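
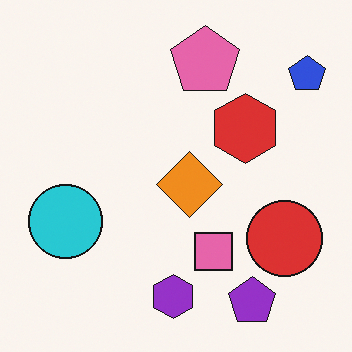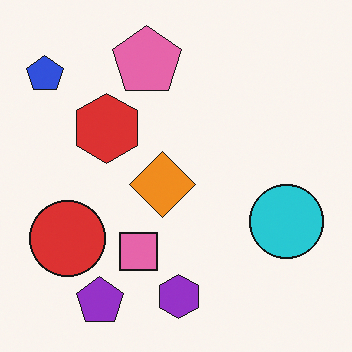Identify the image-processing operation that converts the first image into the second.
Flipped horizontally (left ↔ right).

The blue pentagon is in the top-right of the first image and the top-left of the second — shapes on opposite sides of the vertical midline have swapped in a mirror flip.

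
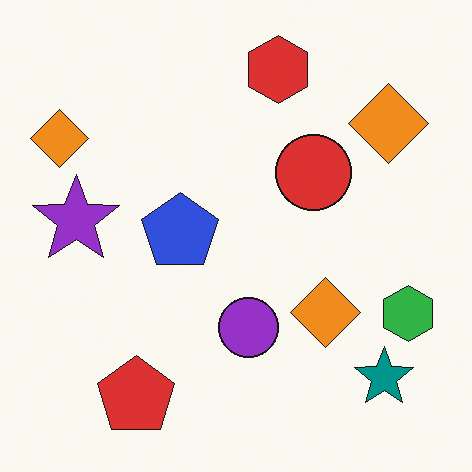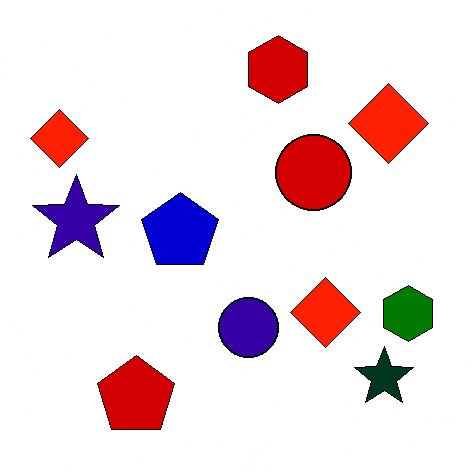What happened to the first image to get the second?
The image was given much higher contrast.

Tones are pushed away from mid-grey across the whole image — a global contrast change.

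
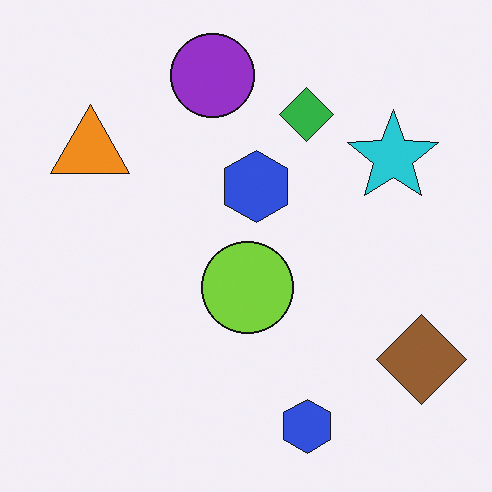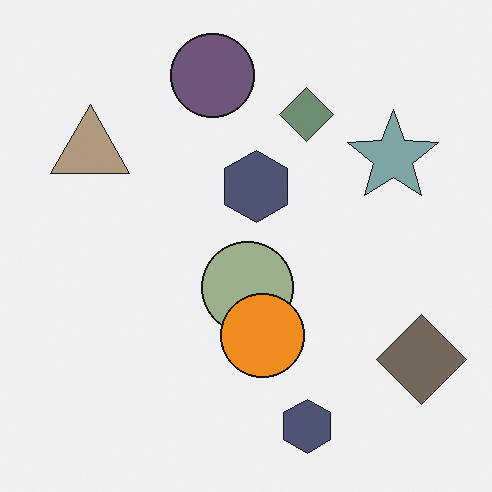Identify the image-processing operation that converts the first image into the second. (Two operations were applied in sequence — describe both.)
The transformation is: heavily desaturated, then overlaid with an additional orange circle.

All colors are more muted and greyish — a global saturation change. An orange circle appears in the second image that is absent from the first.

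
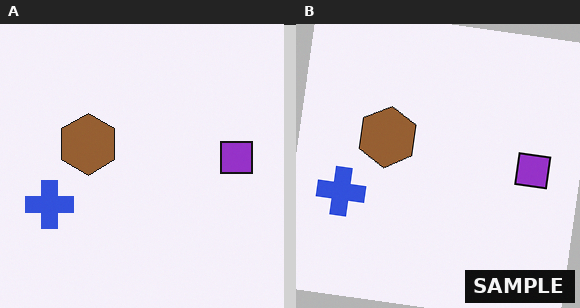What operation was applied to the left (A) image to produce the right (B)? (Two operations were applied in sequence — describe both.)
It was rotated clockwise by a slight angle, then watermarked with the text "SAMPLE" in the lower-right corner.

Every shape is tilted by the same angle and the image corners show triangular fill wedges — a whole-image rotation by a non-right angle. A dark label reading "SAMPLE" appears in the lower-right corner.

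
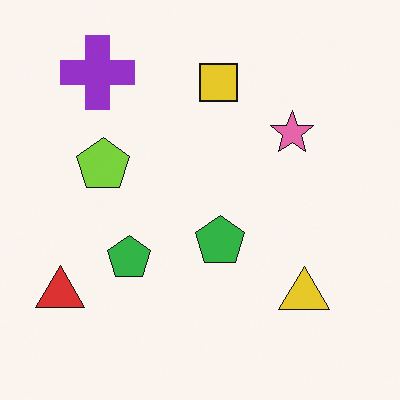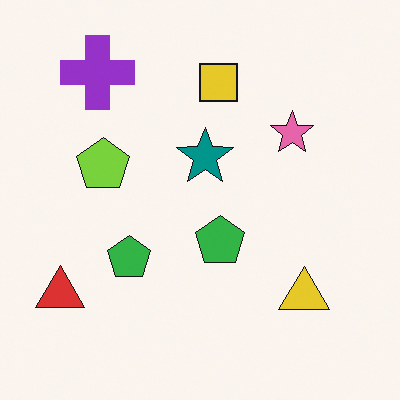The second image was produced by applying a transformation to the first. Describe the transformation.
This is the original image overlaid with an additional teal star.

A teal star appears in the second image that is absent from the first.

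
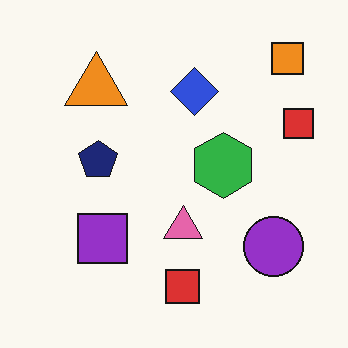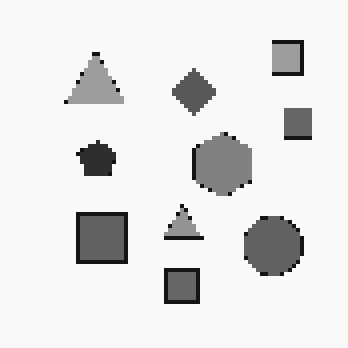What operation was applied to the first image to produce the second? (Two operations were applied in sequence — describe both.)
Converted to grayscale, then mildly pixelated.

All color is removed — every shape is now a shade of grey. Shapes are reduced to large square blocks; fine edges and outlines are lost — a downscale-then-upscale (mosaic) effect.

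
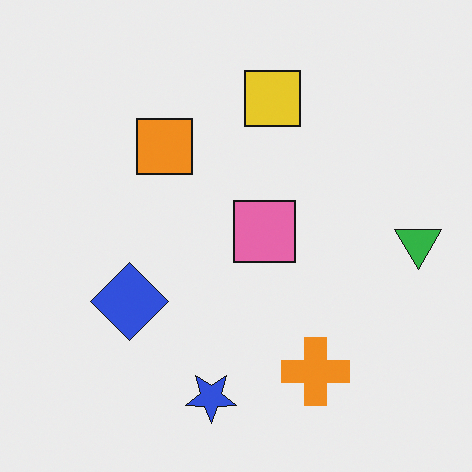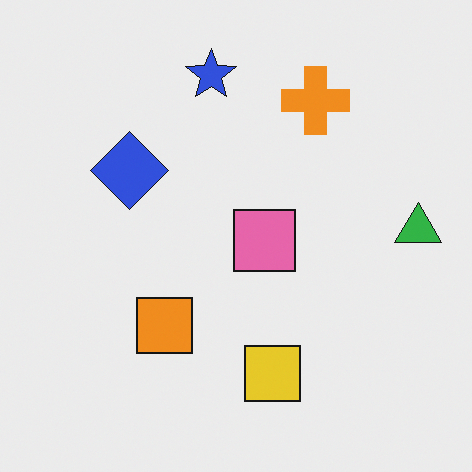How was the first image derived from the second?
The first image is the second flipped vertically (top ↔ bottom).

The blue star is in the top of the second image and the bottom of the first — shapes on opposite sides of the horizontal midline have swapped in a mirror flip.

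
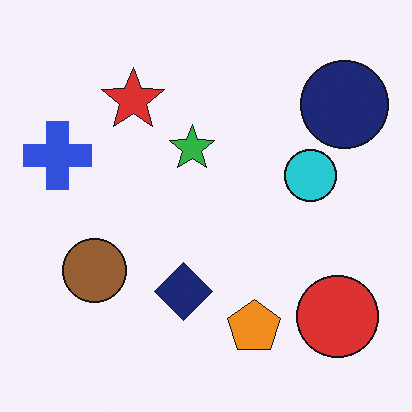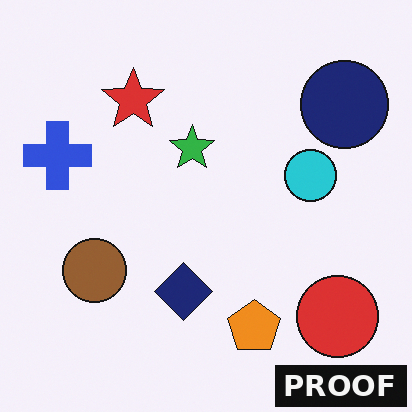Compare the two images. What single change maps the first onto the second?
This is the original image watermarked with the text "PROOF" in the lower-right corner.

A dark label reading "PROOF" appears in the lower-right corner.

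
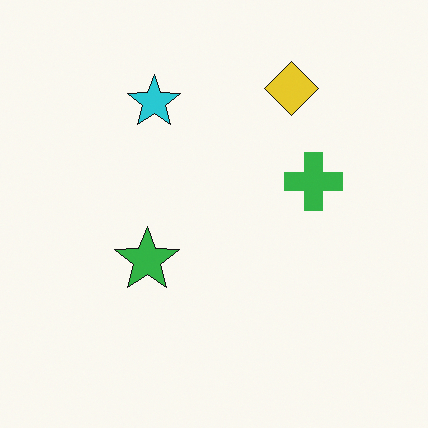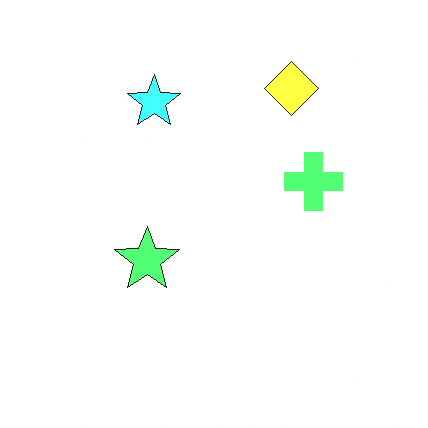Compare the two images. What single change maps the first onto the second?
The image was substantially brightened.

Every pixel — background and shapes alike — is uniformly brightened.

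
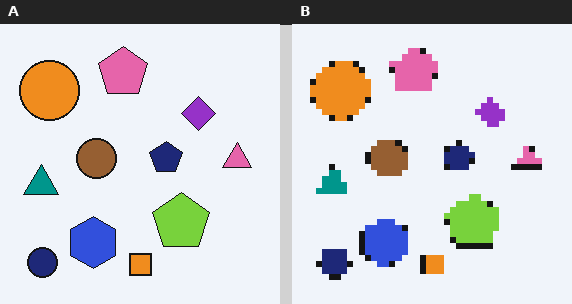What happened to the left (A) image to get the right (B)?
It was pixelated into visible square blocks.

Shapes are reduced to large square blocks; fine edges and outlines are lost — a downscale-then-upscale (mosaic) effect.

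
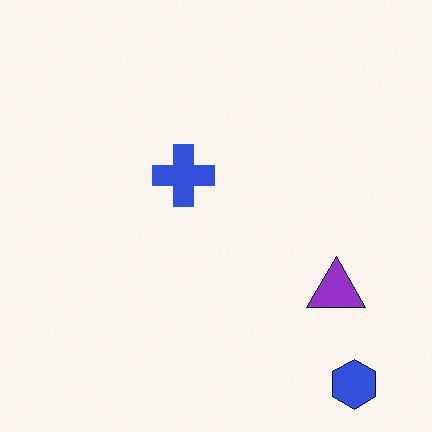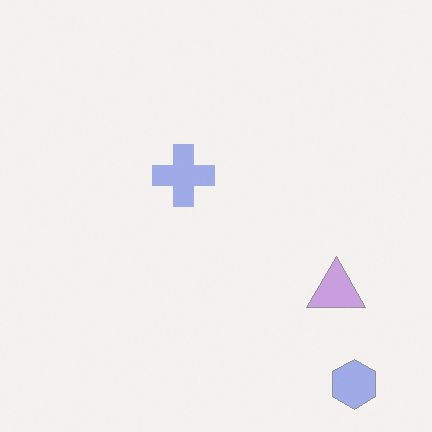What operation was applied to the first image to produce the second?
The transformation is: given much lower contrast.

Tones are pushed toward mid-grey across the whole image — a global contrast change.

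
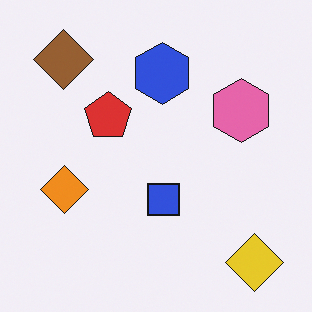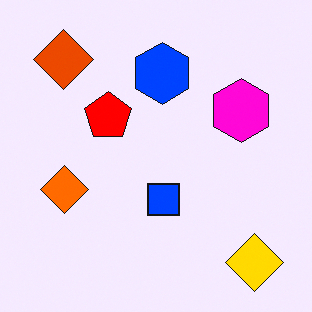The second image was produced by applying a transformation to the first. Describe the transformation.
This is the original image heavily oversaturated.

All colors are more vivid — a global saturation change.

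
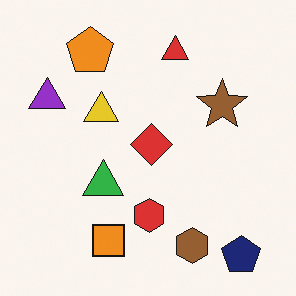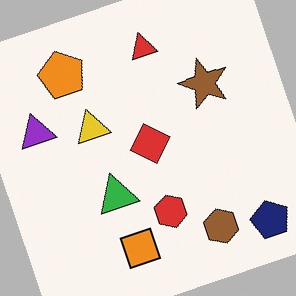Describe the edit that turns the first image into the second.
The transformation is: rotated counter-clockwise by a clearly visible amount.

Every shape is tilted by the same angle and the image corners show triangular fill wedges — a whole-image rotation by a non-right angle.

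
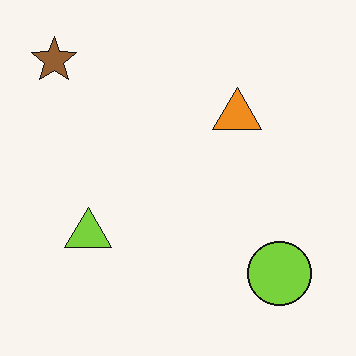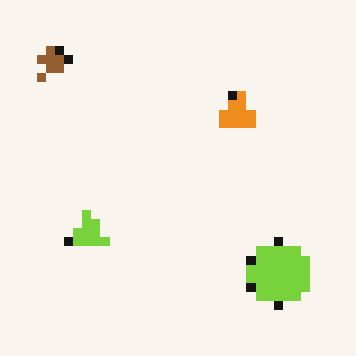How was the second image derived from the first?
The transformation is: heavily pixelated into large blocks.

Shapes are reduced to large square blocks; fine edges and outlines are lost — a downscale-then-upscale (mosaic) effect.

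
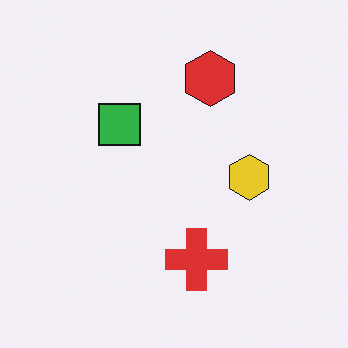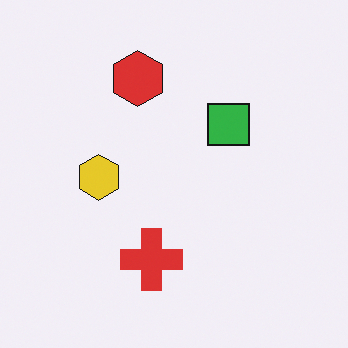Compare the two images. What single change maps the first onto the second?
It was flipped horizontally (left ↔ right).

The yellow hexagon is in the right of the first image and the left of the second — shapes on opposite sides of the vertical midline have swapped in a mirror flip.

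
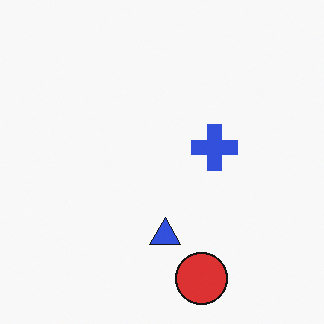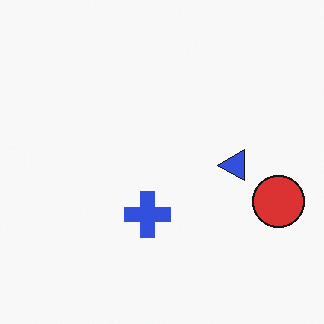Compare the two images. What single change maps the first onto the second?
This is the original image transposed (reflected across the top-left ↔ bottom-right diagonal).

Shapes have swapped their row and column positions — what was in the top-right is now in the bottom-left — a diagonal reflection.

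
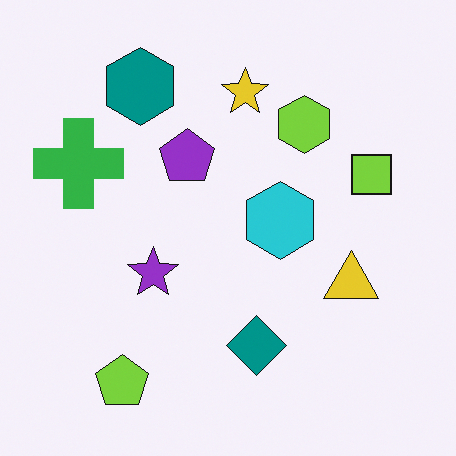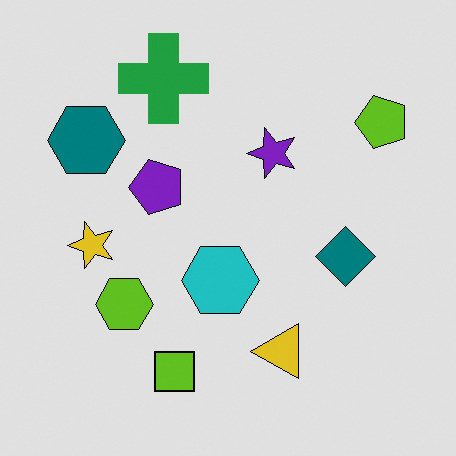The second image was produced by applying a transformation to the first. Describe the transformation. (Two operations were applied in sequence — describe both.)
It was moderately posterized, then transposed (reflected across the top-left ↔ bottom-right diagonal).

Each flat color has snapped to a coarser quantized level — most visibly, the near-white background has dropped to a flat grey. Shapes have swapped their row and column positions — what was in the top-right is now in the bottom-left — a diagonal reflection.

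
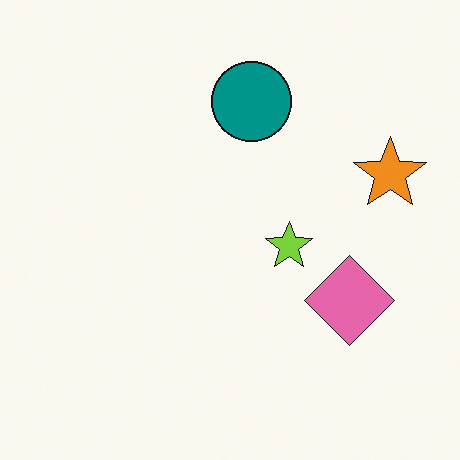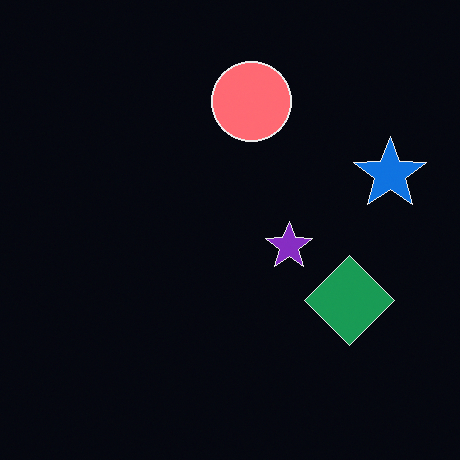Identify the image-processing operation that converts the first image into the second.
The second image is the first color-inverted (negative).

The light background has become dark and every shape's color is its complement — a photographic negative.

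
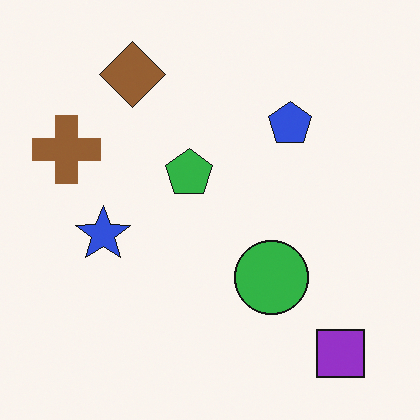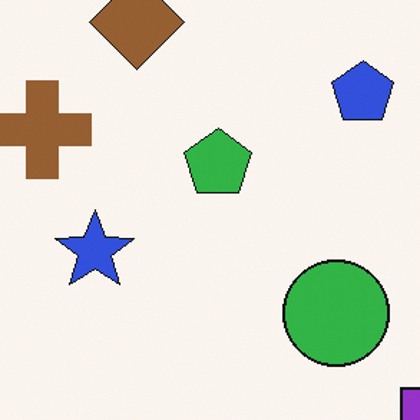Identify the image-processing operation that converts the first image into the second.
The image was cropped to a modestly smaller region and rescaled.

The visible shapes are larger and the field of view is narrower; shapes near the original edges may be partly or wholly outside the frame — a crop-and-rescale.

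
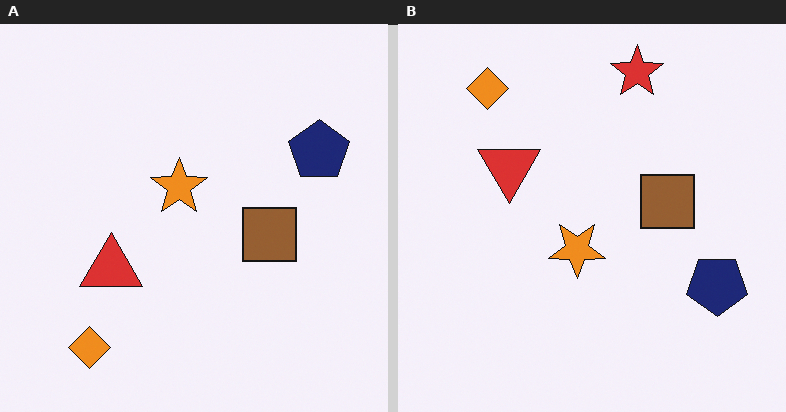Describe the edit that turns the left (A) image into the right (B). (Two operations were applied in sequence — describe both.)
The transformation is: flipped vertically (top ↔ bottom), then overlaid with an additional red star.

The orange diamond is in the bottom-left of the left (A) image and the top-left of the right (B) — shapes on opposite sides of the horizontal midline have swapped in a mirror flip. A red star appears in the right (B) image that is absent from the left (A).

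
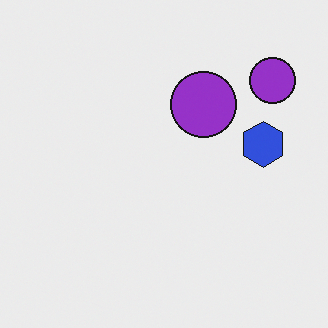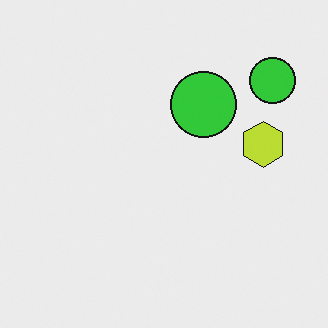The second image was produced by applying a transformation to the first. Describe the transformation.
The second image is the first hue-shifted by a large amount.

Every shape's color has rotated by the same amount around the hue wheel — a uniform hue shift.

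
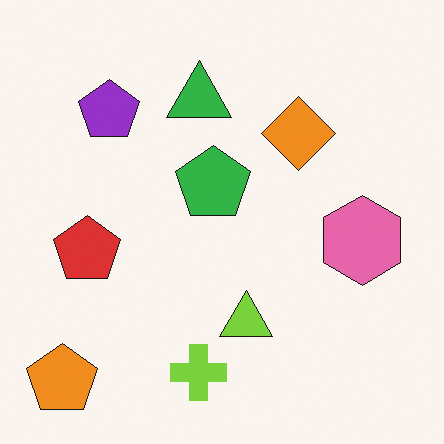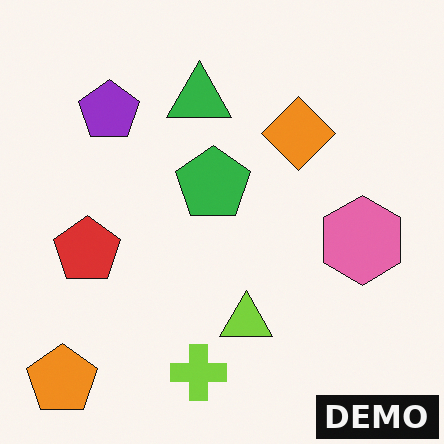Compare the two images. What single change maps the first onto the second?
This is the original image watermarked with the text "DEMO" in the lower-right corner.

A dark label reading "DEMO" appears in the lower-right corner.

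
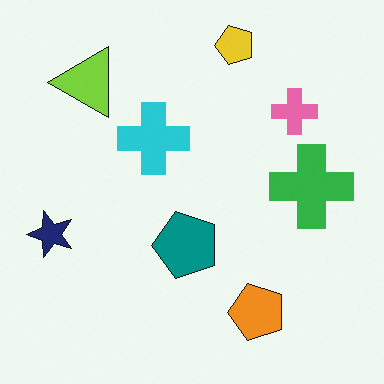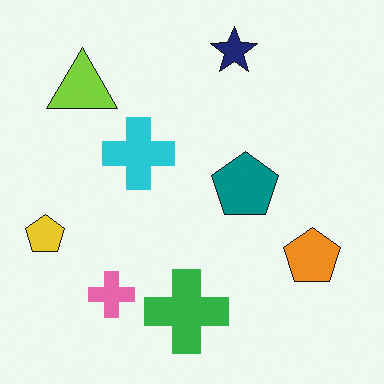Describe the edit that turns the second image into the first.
Transposed (reflected across the top-left ↔ bottom-right diagonal).

Shapes have swapped their row and column positions — what was in the top-right is now in the bottom-left — a diagonal reflection.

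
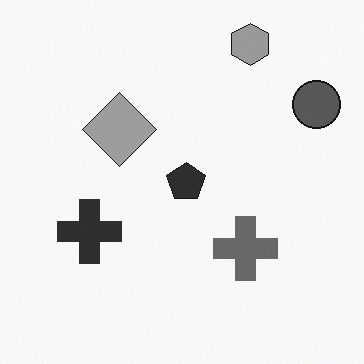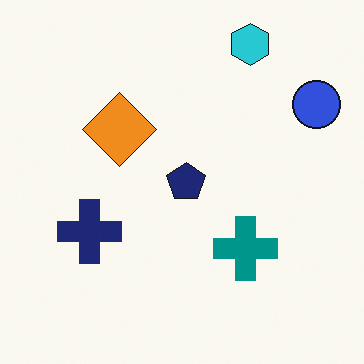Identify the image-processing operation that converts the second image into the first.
This is the original image converted to grayscale.

All color is removed — every shape is now a shade of grey.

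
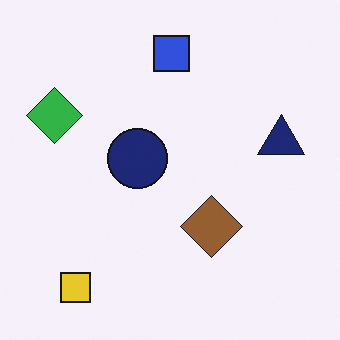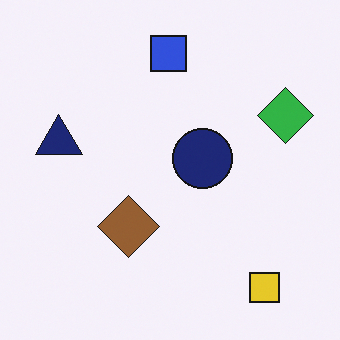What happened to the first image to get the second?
It was flipped horizontally (left ↔ right).

The green diamond is in the left of the first image and the right of the second — shapes on opposite sides of the vertical midline have swapped in a mirror flip.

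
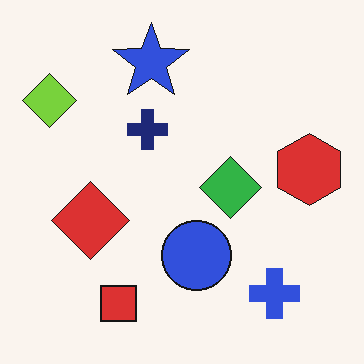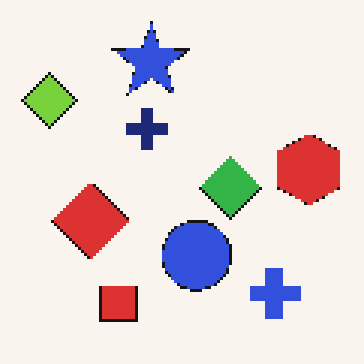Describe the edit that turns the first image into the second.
The transformation is: lightly pixelated (a mild mosaic effect).

Shapes are reduced to large square blocks; fine edges and outlines are lost — a downscale-then-upscale (mosaic) effect.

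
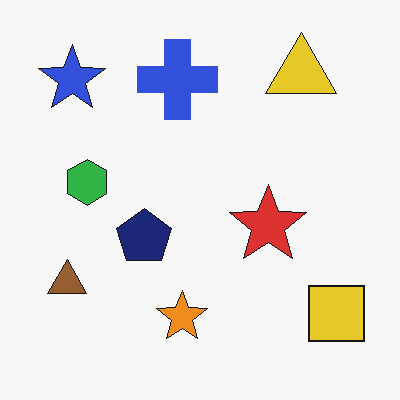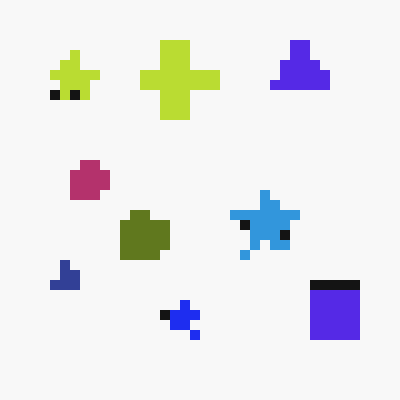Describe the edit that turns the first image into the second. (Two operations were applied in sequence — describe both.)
This is the original image hue-shifted by a large amount, then heavily pixelated into large blocks.

Every shape's color has rotated by the same amount around the hue wheel — a uniform hue shift. Shapes are reduced to large square blocks; fine edges and outlines are lost — a downscale-then-upscale (mosaic) effect.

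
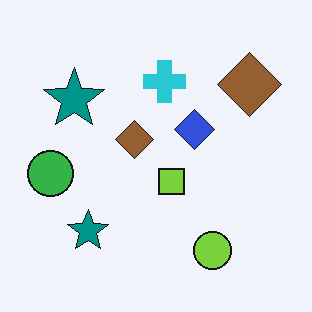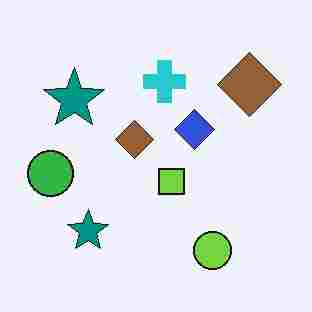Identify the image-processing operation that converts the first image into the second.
It was degraded with heavy JPEG compression.

Blocky 8×8 compression artifacts appear around shape edges and the flat background shows ringing — characteristic JPEG degradation.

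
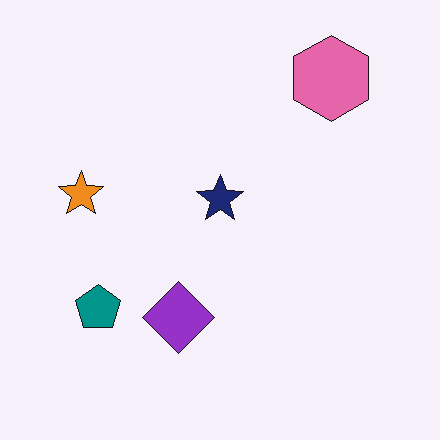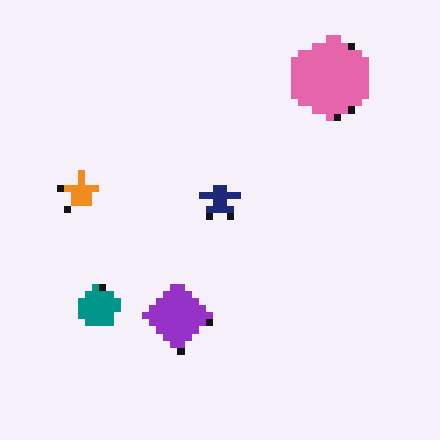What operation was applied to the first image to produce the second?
The image was pixelated into visible square blocks.

Shapes are reduced to large square blocks; fine edges and outlines are lost — a downscale-then-upscale (mosaic) effect.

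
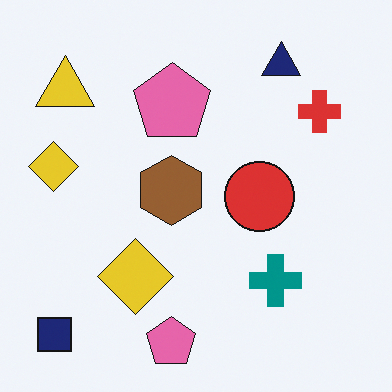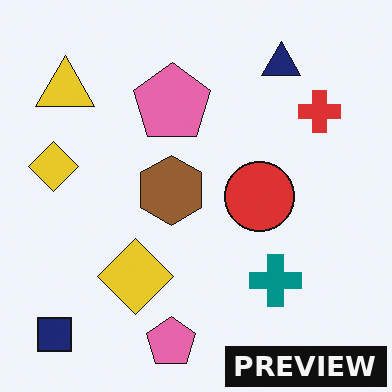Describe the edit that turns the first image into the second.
The image was watermarked with the text "PREVIEW" in the lower-right corner.

A dark label reading "PREVIEW" appears in the lower-right corner.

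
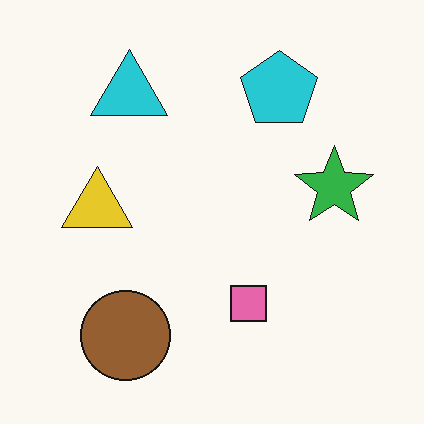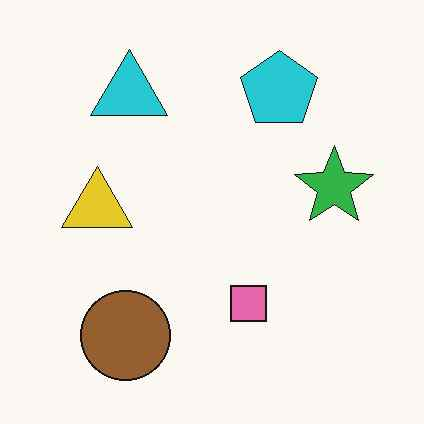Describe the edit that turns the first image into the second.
JPEG-compressed with visible artifacts.

Blocky 8×8 compression artifacts appear around shape edges and the flat background shows ringing — characteristic JPEG degradation.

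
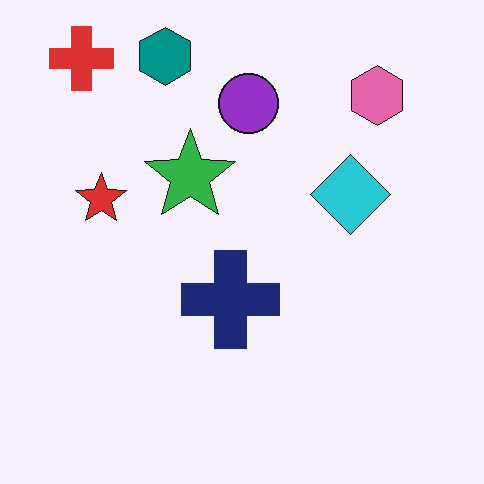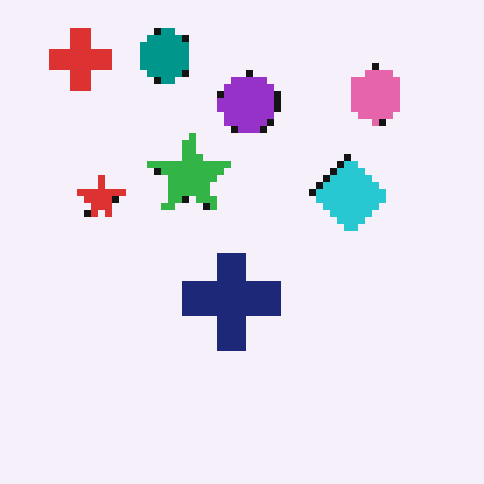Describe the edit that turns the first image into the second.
Moderately pixelated.

Shapes are reduced to large square blocks; fine edges and outlines are lost — a downscale-then-upscale (mosaic) effect.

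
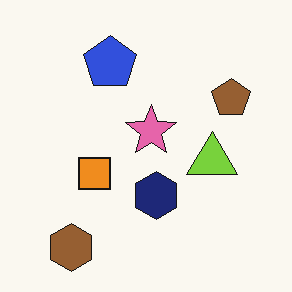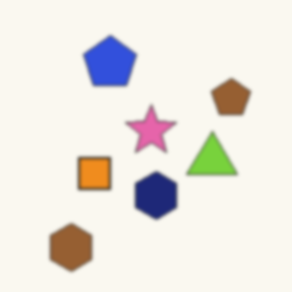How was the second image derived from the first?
The image was given a subtle gaussian blur.

Shape edges and outlines are uniformly softened across the whole image.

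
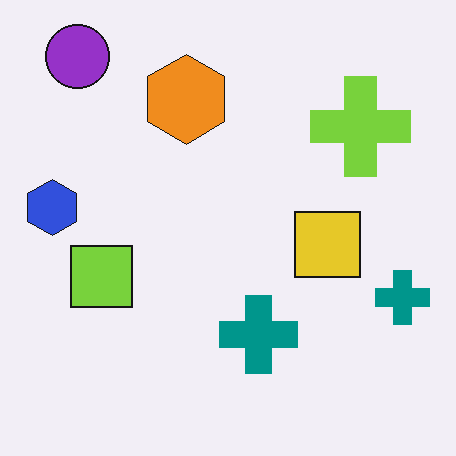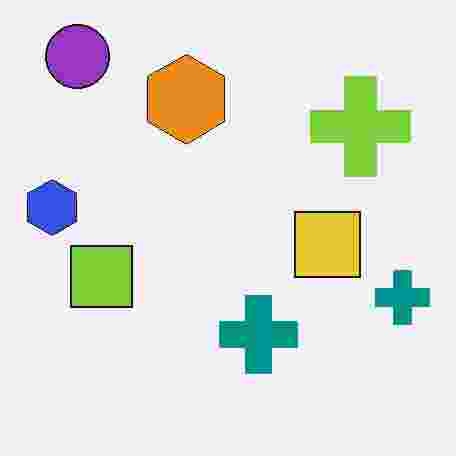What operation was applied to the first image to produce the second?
It was heavily JPEG-compressed with obvious blocking artifacts.

Blocky 8×8 compression artifacts appear around shape edges and the flat background shows ringing — characteristic JPEG degradation.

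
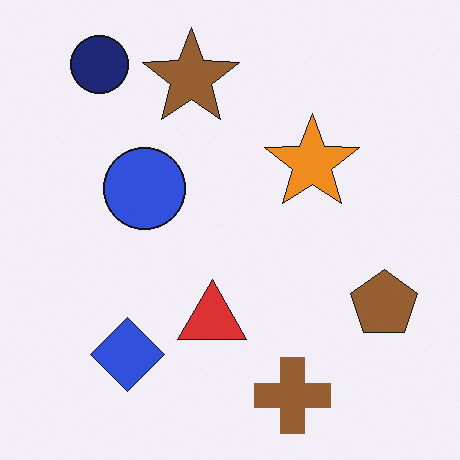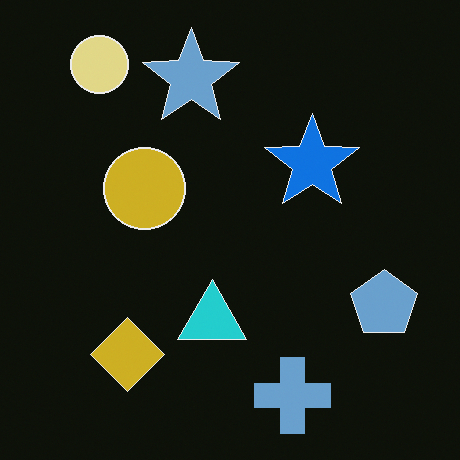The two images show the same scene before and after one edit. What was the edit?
The image was color-inverted (negative).

The light background has become dark and every shape's color is its complement — a photographic negative.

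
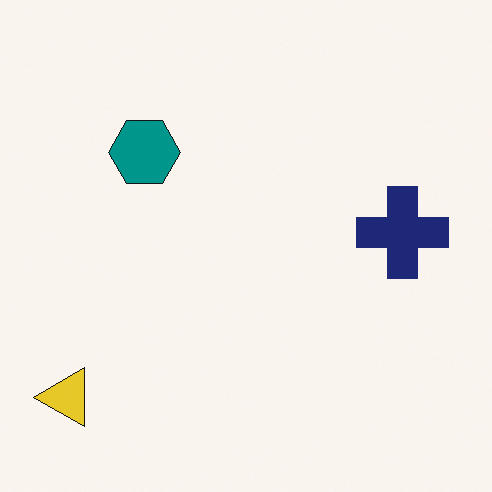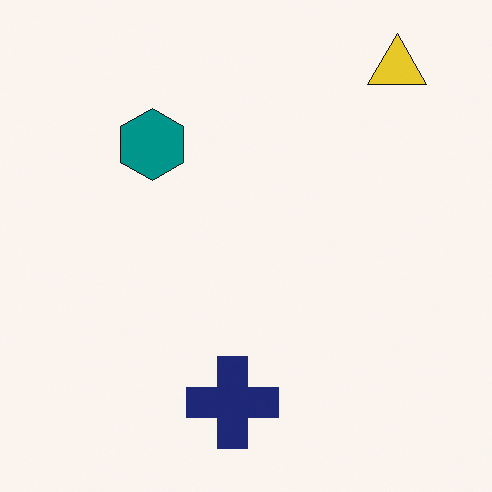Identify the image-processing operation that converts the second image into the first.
The image was transposed (reflected across the top-left ↔ bottom-right diagonal).

Shapes have swapped their row and column positions — what was in the top-right is now in the bottom-left — a diagonal reflection.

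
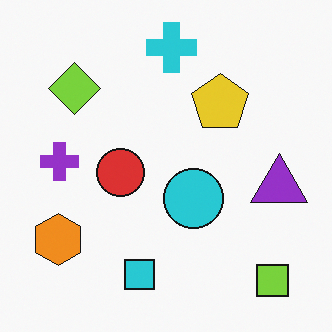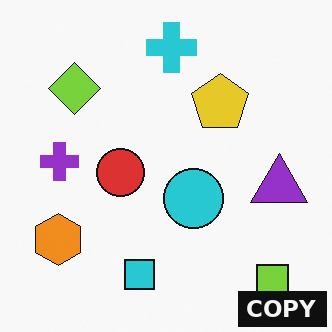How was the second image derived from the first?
Watermarked with the text "COPY" in the lower-right corner.

A dark label reading "COPY" appears in the lower-right corner.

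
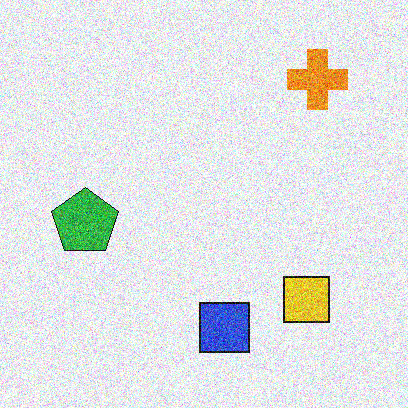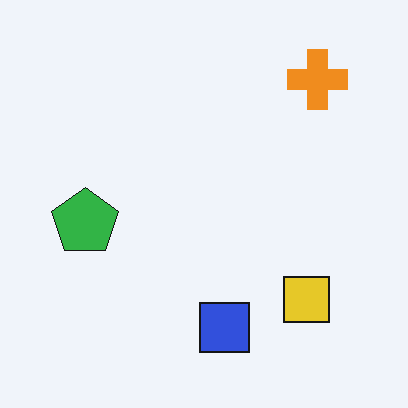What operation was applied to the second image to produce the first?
Degraded with strong gaussian noise.

Random speckle covers the whole image, including the flat background.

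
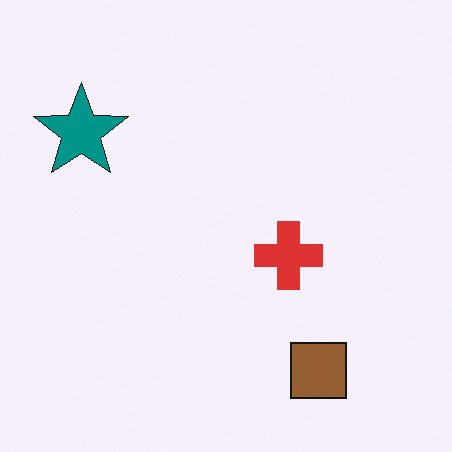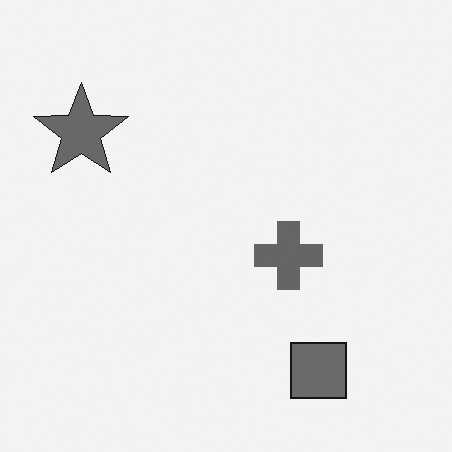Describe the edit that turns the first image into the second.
The image was converted to grayscale.

All color is removed — every shape is now a shade of grey.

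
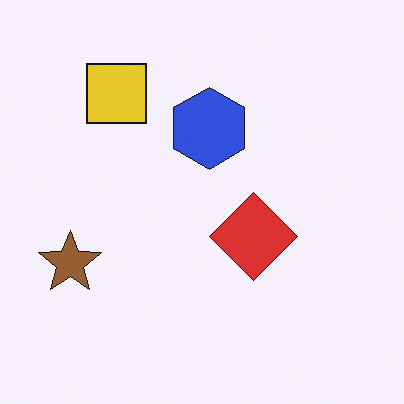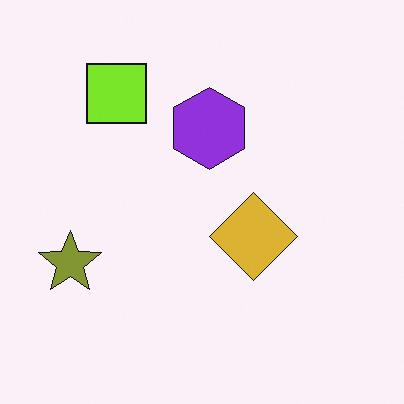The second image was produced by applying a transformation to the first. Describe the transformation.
The second image is the first hue-shifted slightly.

Every shape's color has rotated by the same amount around the hue wheel — a uniform hue shift.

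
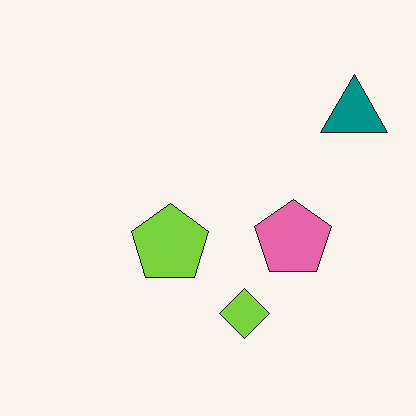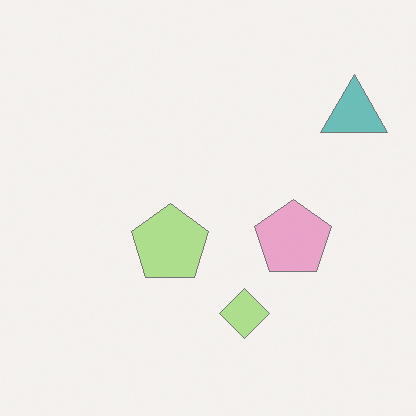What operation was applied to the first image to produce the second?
It was given much lower contrast.

Tones are pushed toward mid-grey across the whole image — a global contrast change.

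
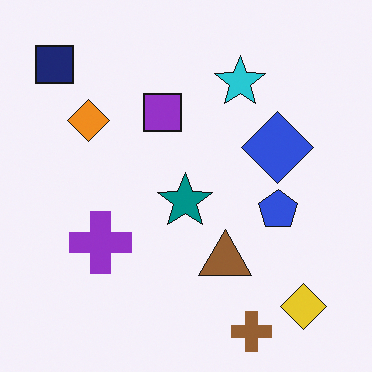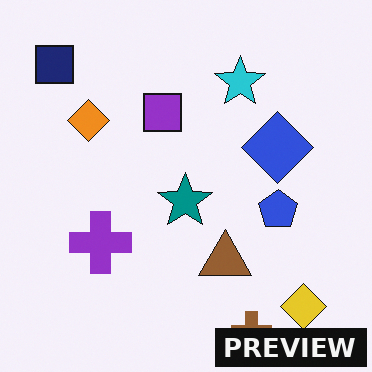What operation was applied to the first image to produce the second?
The image was watermarked with the text "PREVIEW" in the lower-right corner.

A dark label reading "PREVIEW" appears in the lower-right corner.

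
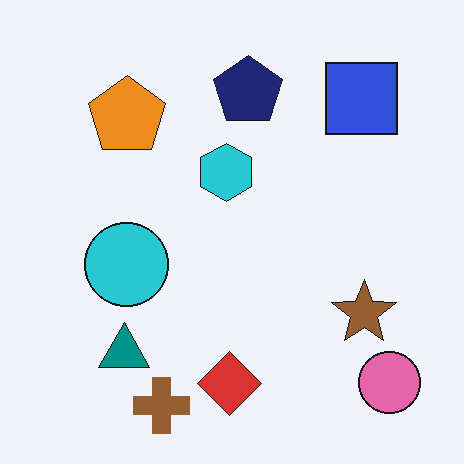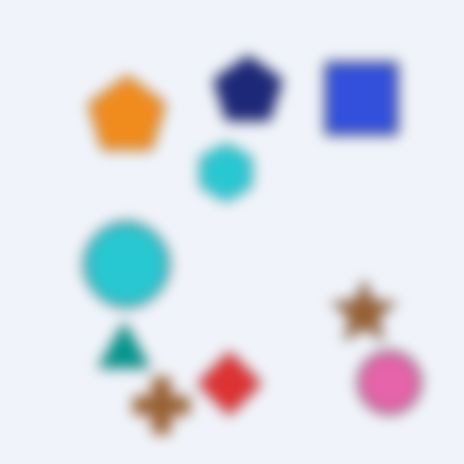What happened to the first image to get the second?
The transformation is: strongly gaussian-blurred.

Shape edges and outlines are uniformly softened across the whole image.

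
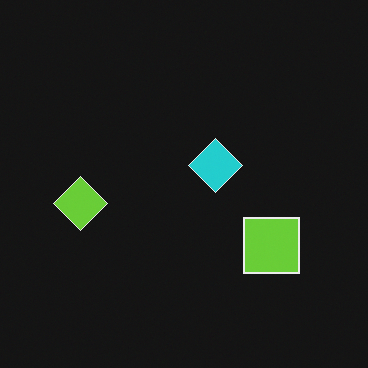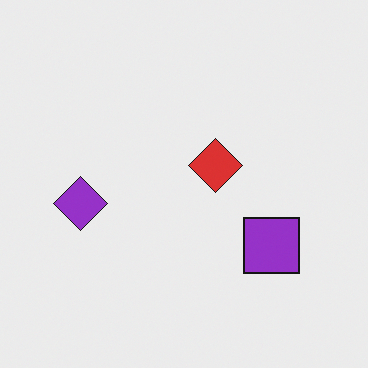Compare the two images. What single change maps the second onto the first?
The first image is the second color-inverted (negative).

The light background has become dark and every shape's color is its complement — a photographic negative.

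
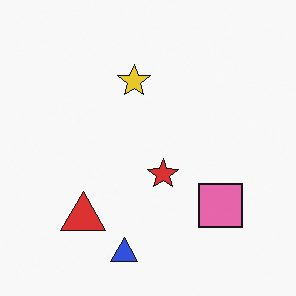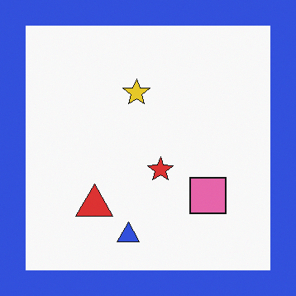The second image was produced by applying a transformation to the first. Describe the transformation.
The image was framed with a blue border.

A solid blue frame runs around the edge of the second image, with the content slightly shrunk inside it.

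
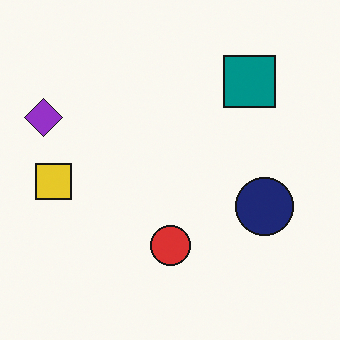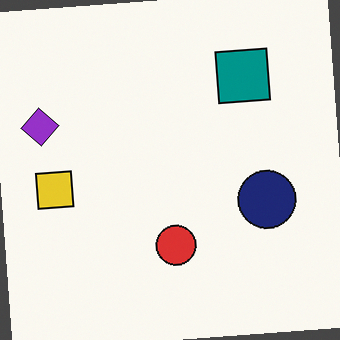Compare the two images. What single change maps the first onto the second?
The second image is the first rotated counter-clockwise by a few degrees.

Every shape is tilted by the same angle and the image corners show triangular fill wedges — a whole-image rotation by a non-right angle.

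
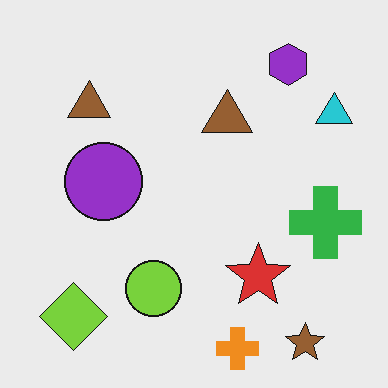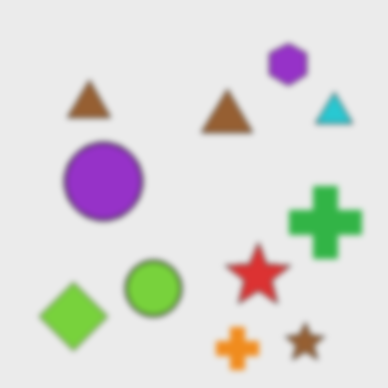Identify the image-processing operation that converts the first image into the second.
The transformation is: moderately blurred.

Shape edges and outlines are uniformly softened across the whole image.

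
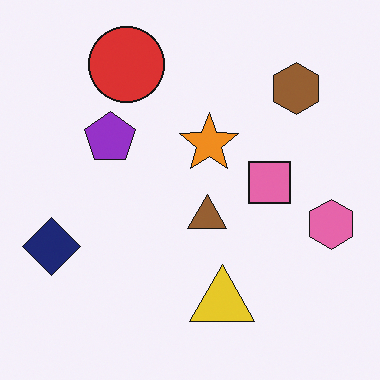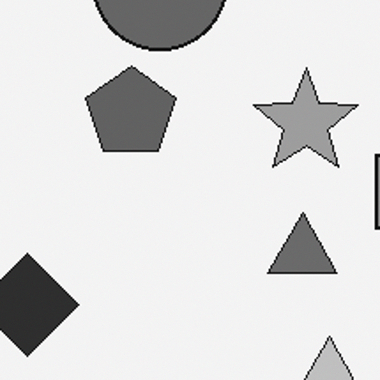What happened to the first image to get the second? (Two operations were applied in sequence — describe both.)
The second image is the first converted to grayscale, then cropped tightly and scaled back up.

All color is removed — every shape is now a shade of grey. The visible shapes are larger and the field of view is narrower; shapes near the original edges may be partly or wholly outside the frame — a crop-and-rescale.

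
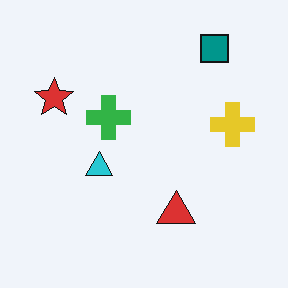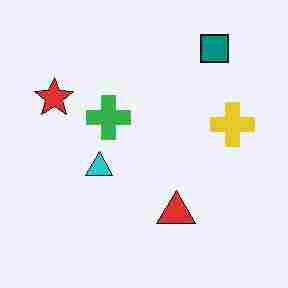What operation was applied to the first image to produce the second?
The image was degraded with heavy JPEG compression.

Blocky 8×8 compression artifacts appear around shape edges and the flat background shows ringing — characteristic JPEG degradation.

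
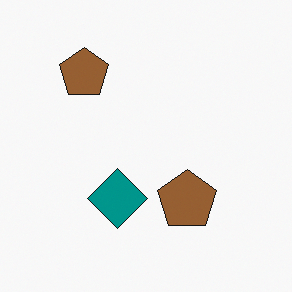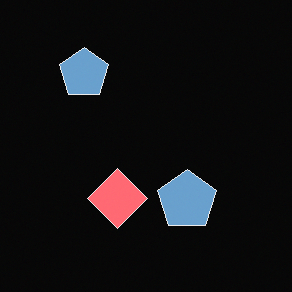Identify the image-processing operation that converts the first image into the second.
The second image is the first color-inverted (negative).

The light background has become dark and every shape's color is its complement — a photographic negative.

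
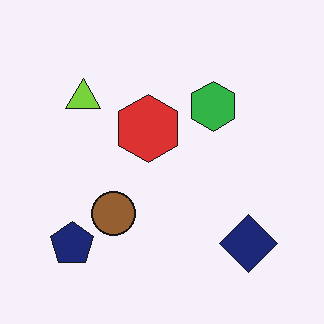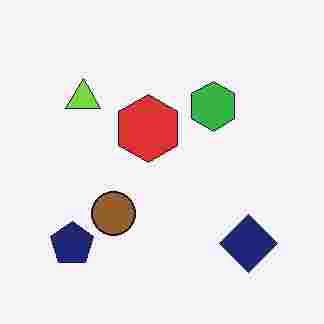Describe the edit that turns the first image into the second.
The second image is the first heavily JPEG-compressed with obvious blocking artifacts.

Blocky 8×8 compression artifacts appear around shape edges and the flat background shows ringing — characteristic JPEG degradation.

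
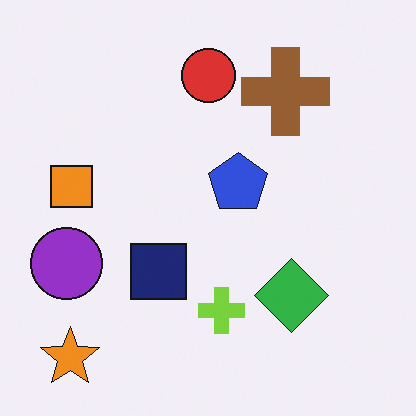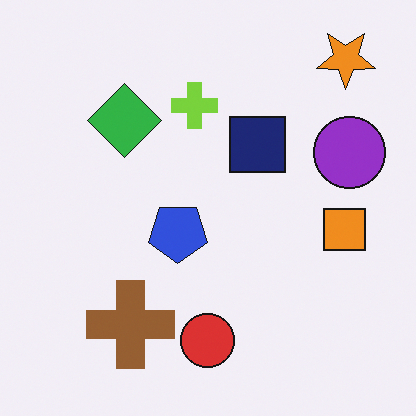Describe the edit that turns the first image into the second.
Rotated 180°.

The orange star sits in the bottom-left of the first image and the top-right of the second — consistent with a whole-image 180° rotation.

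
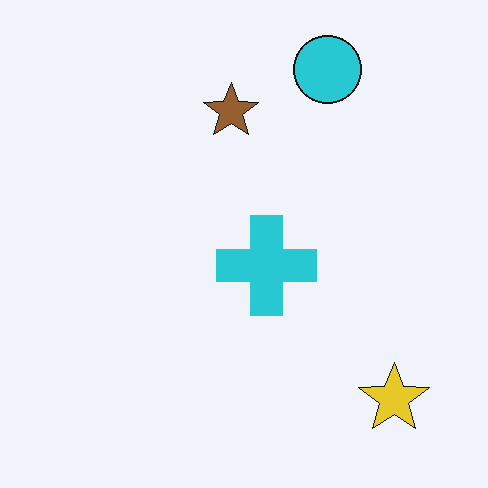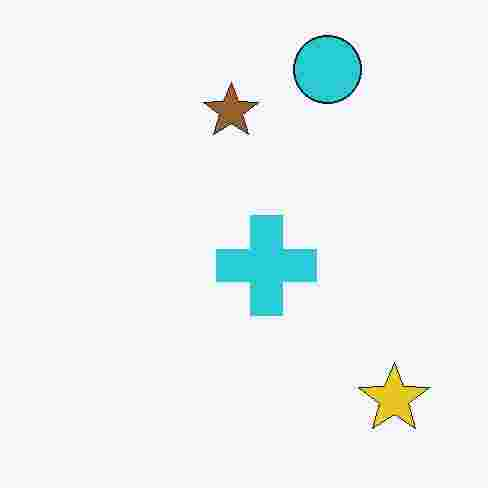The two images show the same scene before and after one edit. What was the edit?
The transformation is: degraded with heavy JPEG compression.

Blocky 8×8 compression artifacts appear around shape edges and the flat background shows ringing — characteristic JPEG degradation.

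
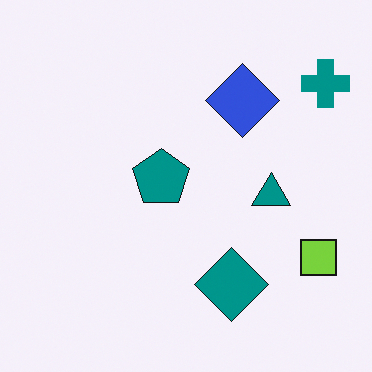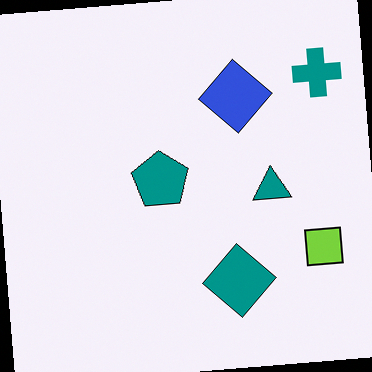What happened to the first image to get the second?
The image was rotated counter-clockwise by a small amount.

Every shape is tilted by the same angle and the image corners show triangular fill wedges — a whole-image rotation by a non-right angle.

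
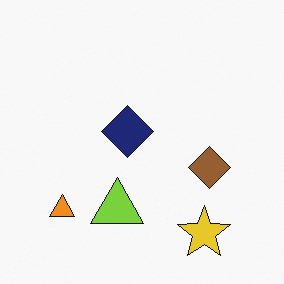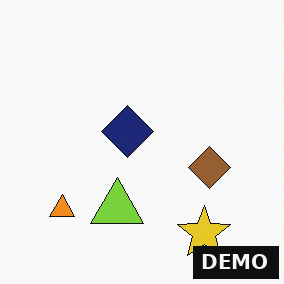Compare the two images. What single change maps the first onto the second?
Watermarked with the text "DEMO" in the lower-right corner.

A dark label reading "DEMO" appears in the lower-right corner.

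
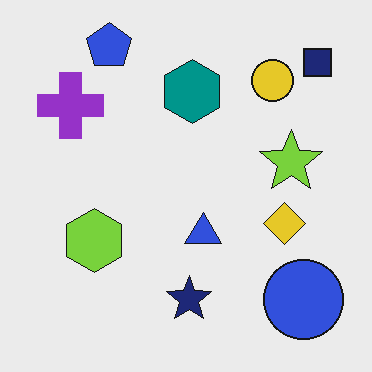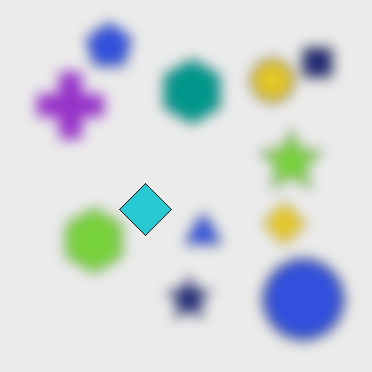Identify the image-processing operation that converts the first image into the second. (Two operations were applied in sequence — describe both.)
The image was heavily blurred, then overlaid with an additional cyan diamond.

Shape edges and outlines are uniformly softened across the whole image. A cyan diamond appears in the second image that is absent from the first.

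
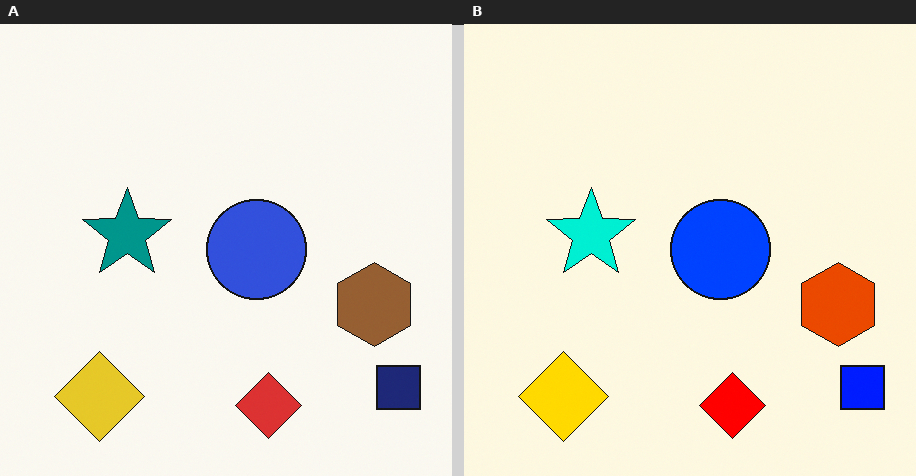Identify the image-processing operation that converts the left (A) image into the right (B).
It was heavily oversaturated.

All colors are more vivid — a global saturation change.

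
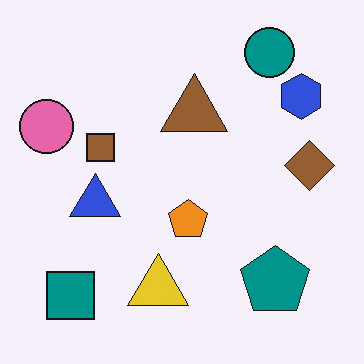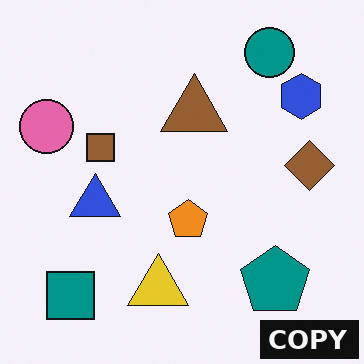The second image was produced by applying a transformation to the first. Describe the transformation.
Watermarked with the text "COPY" in the lower-right corner.

A dark label reading "COPY" appears in the lower-right corner.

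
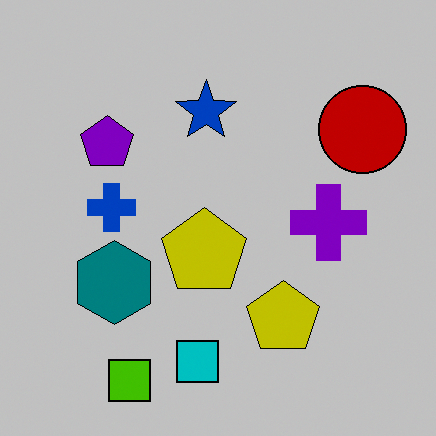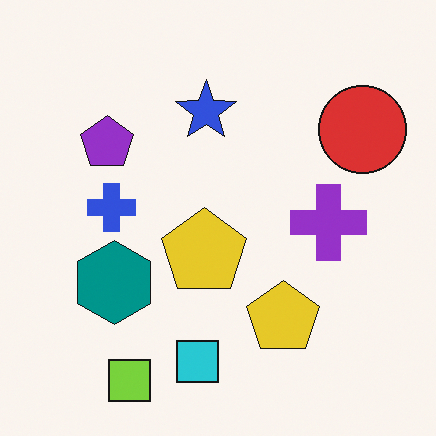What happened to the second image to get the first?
The first image is the second aggressively posterized.

Each flat color has snapped to a coarser quantized level — most visibly, the near-white background has dropped to a flat grey.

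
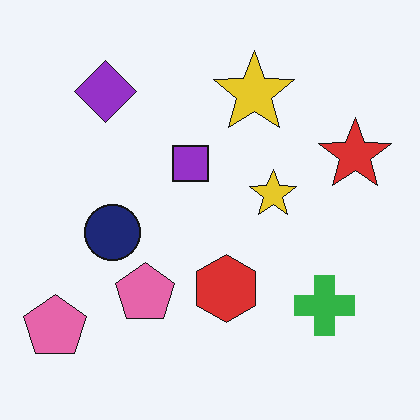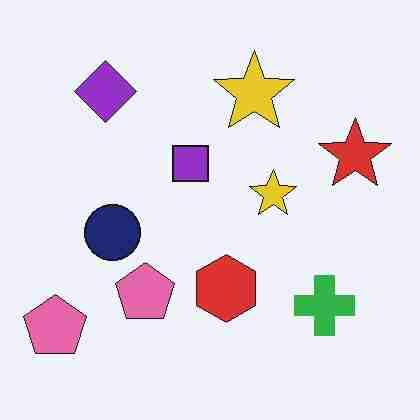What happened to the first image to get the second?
It was degraded with heavy JPEG compression.

Blocky 8×8 compression artifacts appear around shape edges and the flat background shows ringing — characteristic JPEG degradation.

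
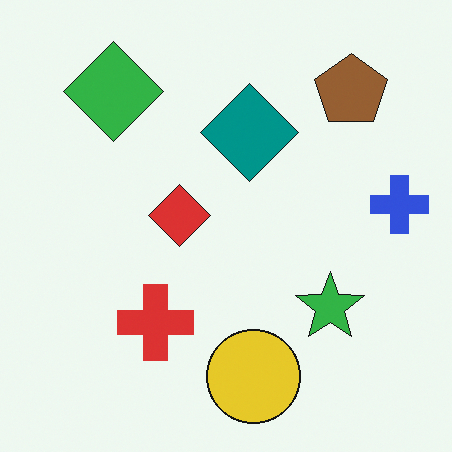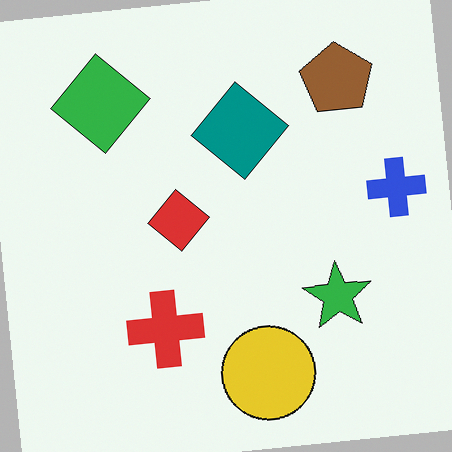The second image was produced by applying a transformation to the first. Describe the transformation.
This is the original image rotated counter-clockwise by a slight angle.

Every shape is tilted by the same angle and the image corners show triangular fill wedges — a whole-image rotation by a non-right angle.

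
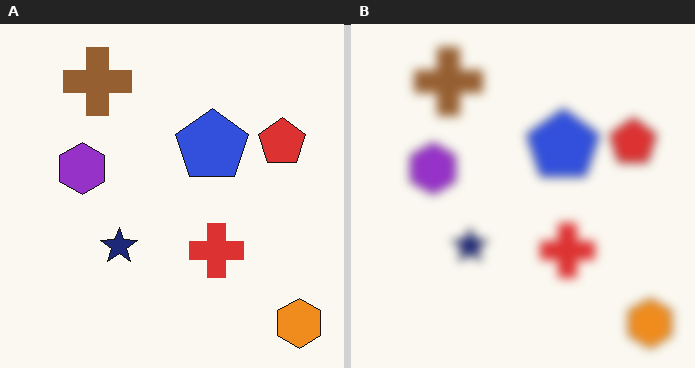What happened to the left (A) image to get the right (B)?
Heavily blurred.

Shape edges and outlines are uniformly softened across the whole image.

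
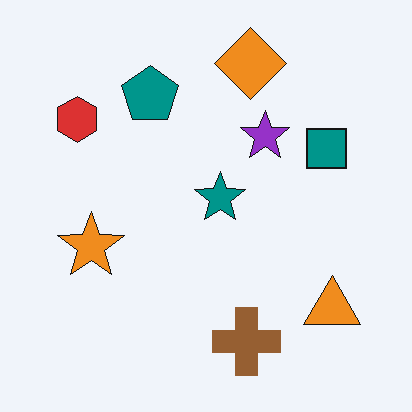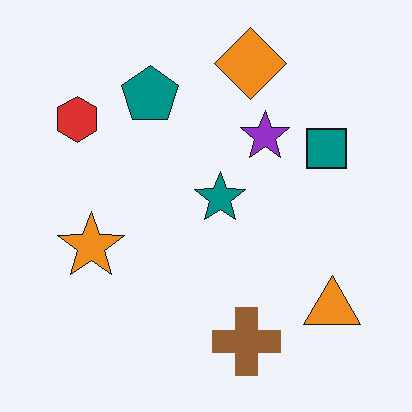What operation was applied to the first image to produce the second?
This is the original image JPEG-compressed with visible artifacts.

Blocky 8×8 compression artifacts appear around shape edges and the flat background shows ringing — characteristic JPEG degradation.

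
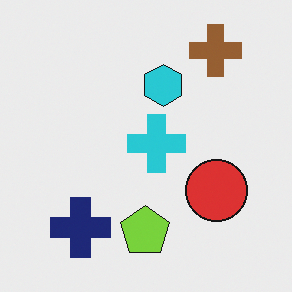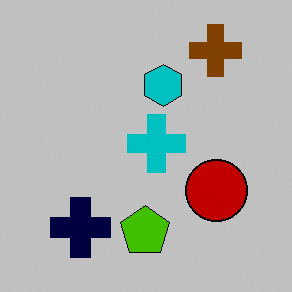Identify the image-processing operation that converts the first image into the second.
This is the original image heavily posterized to just a handful of flat colors.

Each flat color has snapped to a coarser quantized level — most visibly, the near-white background has dropped to a flat grey.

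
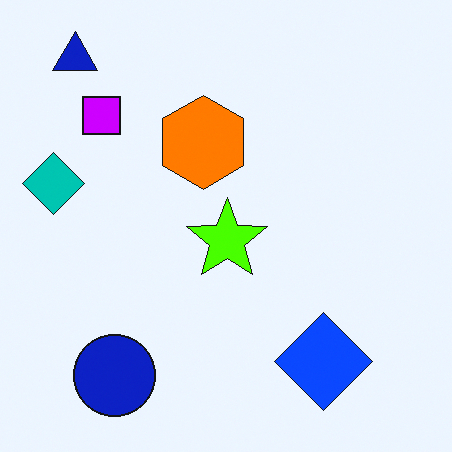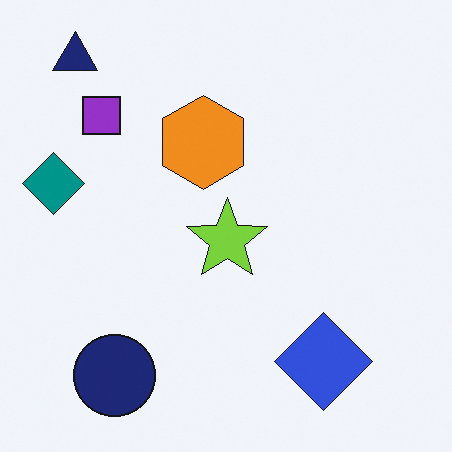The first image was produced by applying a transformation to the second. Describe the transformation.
It was heavily oversaturated.

All colors are more vivid — a global saturation change.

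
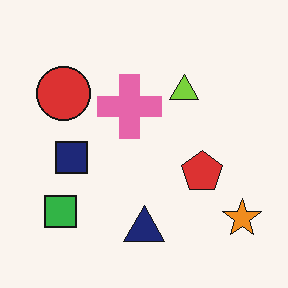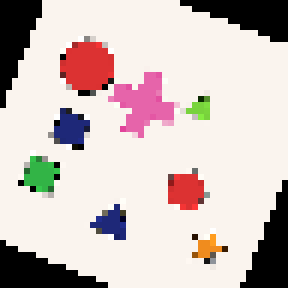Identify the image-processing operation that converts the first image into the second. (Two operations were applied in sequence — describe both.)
The second image is the first rotated clockwise by a moderate amount, then pixelated into visible square blocks.

Every shape is tilted by the same angle and the image corners show triangular fill wedges — a whole-image rotation by a non-right angle. Shapes are reduced to large square blocks; fine edges and outlines are lost — a downscale-then-upscale (mosaic) effect.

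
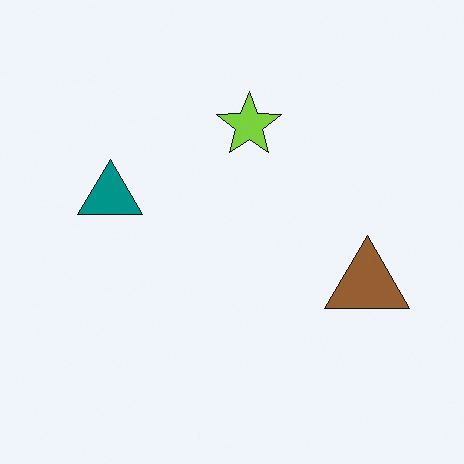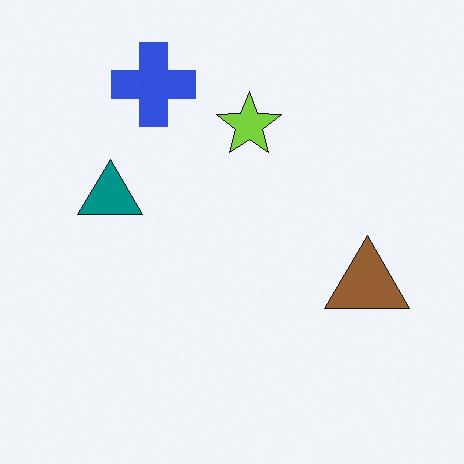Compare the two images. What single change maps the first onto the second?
The image was overlaid with an additional blue cross.

A blue cross appears in the second image that is absent from the first.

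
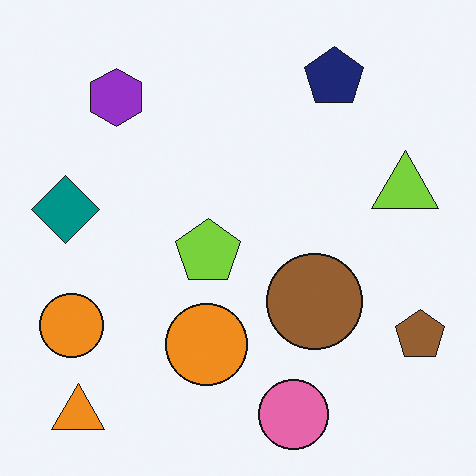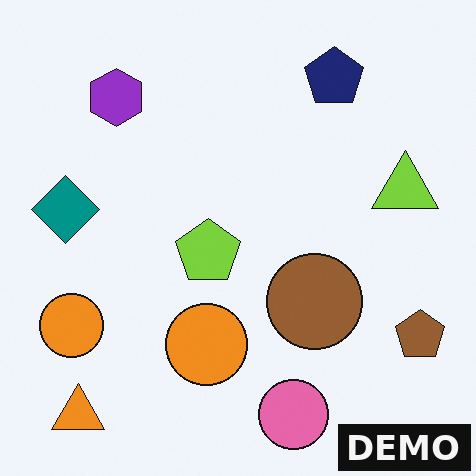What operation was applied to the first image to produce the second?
Watermarked with the text "DEMO" in the lower-right corner.

A dark label reading "DEMO" appears in the lower-right corner.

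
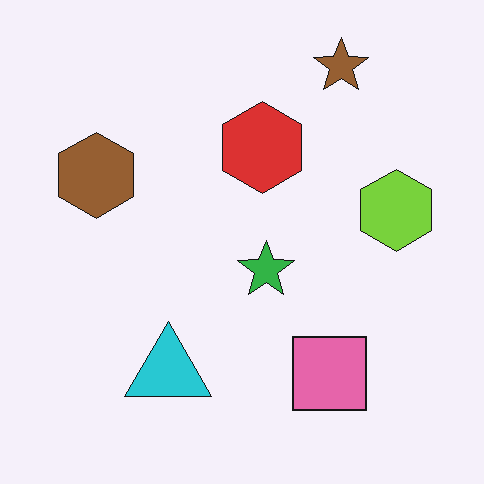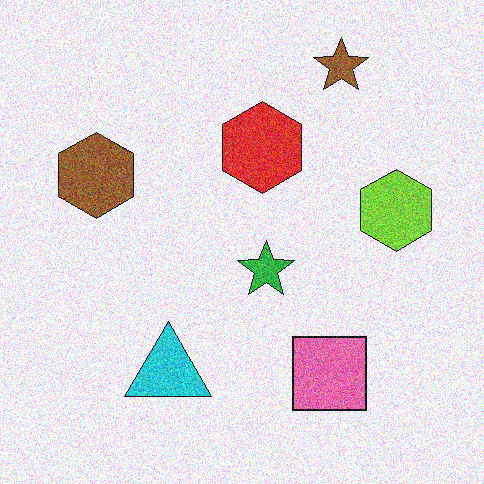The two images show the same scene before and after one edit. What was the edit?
Degraded with heavy additive noise.

Random speckle covers the whole image, including the flat background.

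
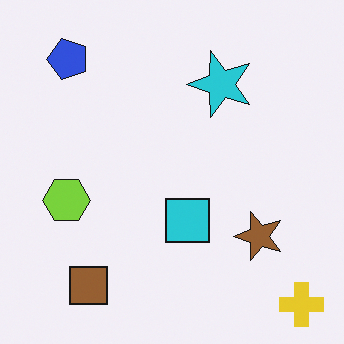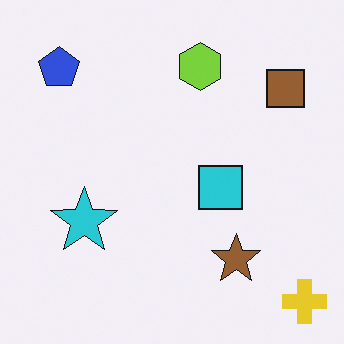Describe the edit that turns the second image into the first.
The first image is the second transposed (reflected across the top-left ↔ bottom-right diagonal).

Shapes have swapped their row and column positions — what was in the top-right is now in the bottom-left — a diagonal reflection.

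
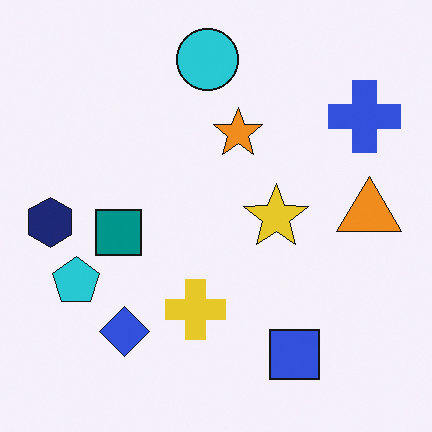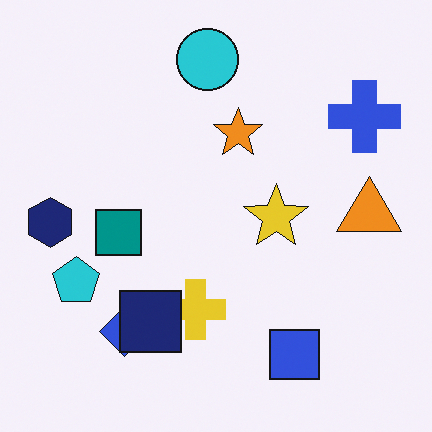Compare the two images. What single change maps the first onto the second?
The transformation is: overlaid with an additional navy square.

A navy square appears in the second image that is absent from the first.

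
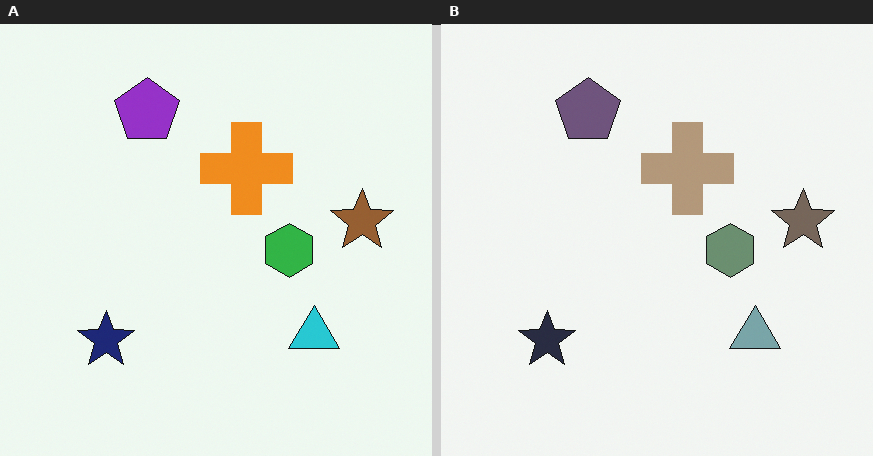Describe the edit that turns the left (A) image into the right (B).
Made much more muted (saturation change).

All colors are more muted and greyish — a global saturation change.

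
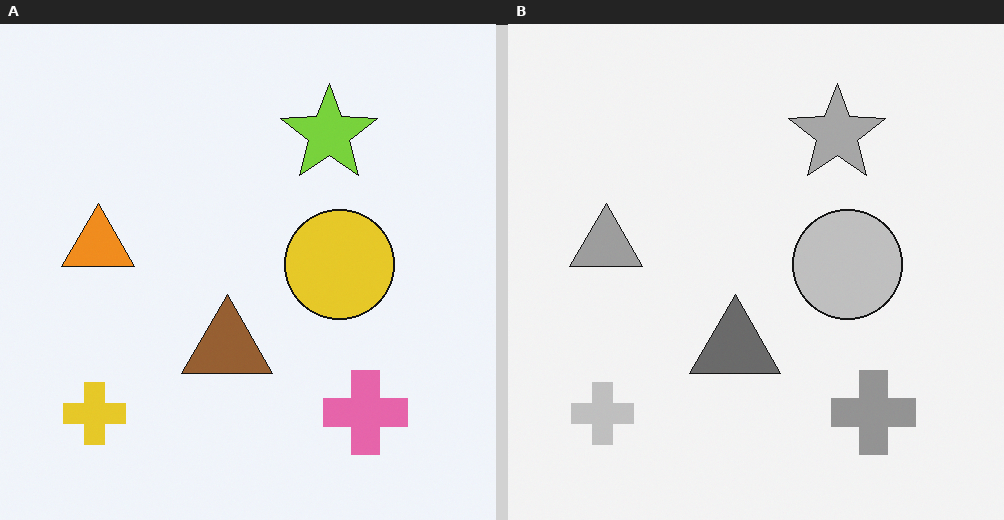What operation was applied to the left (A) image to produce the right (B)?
It was converted to grayscale.

All color is removed — every shape is now a shade of grey.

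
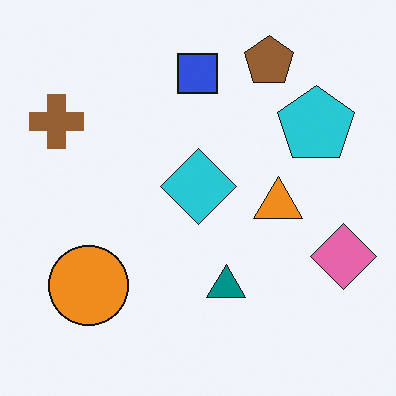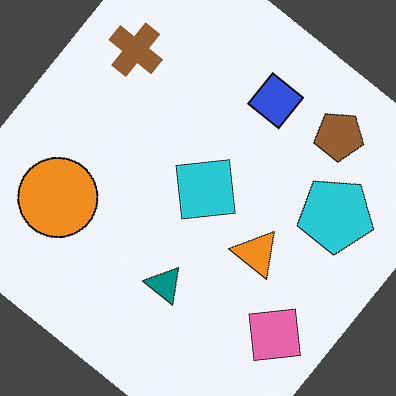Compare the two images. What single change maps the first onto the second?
Rotated clockwise by a large amount — several tens of degrees.

Every shape is tilted by the same angle and the image corners show triangular fill wedges — a whole-image rotation by a non-right angle.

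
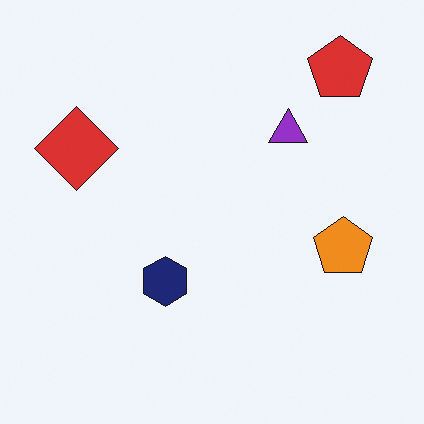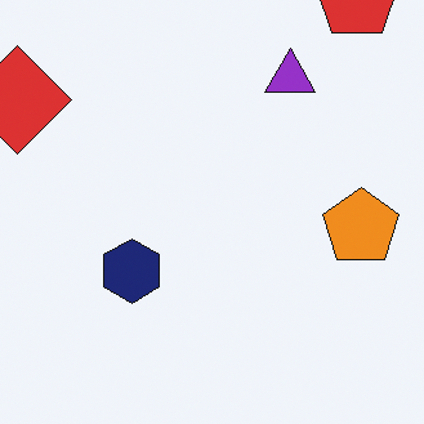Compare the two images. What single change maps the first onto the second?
Cropped slightly and scaled back up.

The visible shapes are larger and the field of view is narrower; shapes near the original edges may be partly or wholly outside the frame — a crop-and-rescale.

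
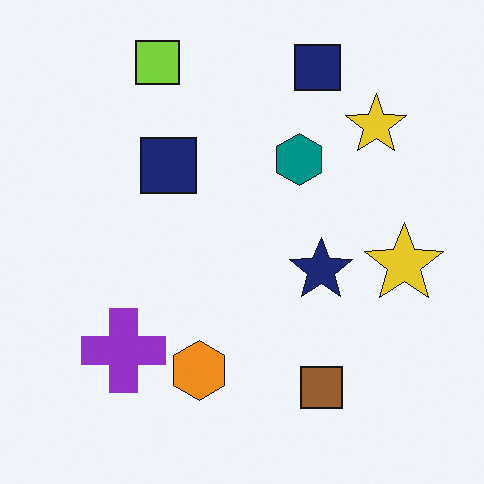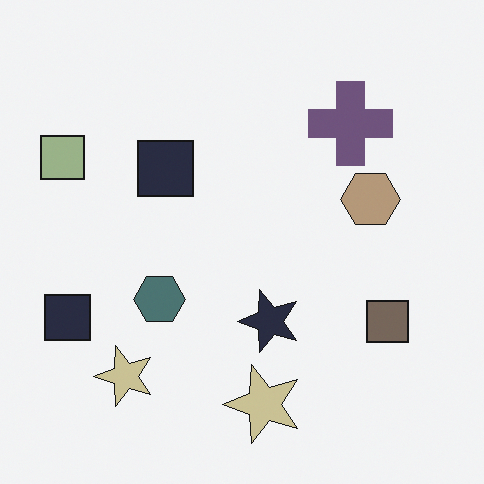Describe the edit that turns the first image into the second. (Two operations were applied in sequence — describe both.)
The second image is the first made much more muted (saturation change), then transposed (reflected across the top-left ↔ bottom-right diagonal).

All colors are more muted and greyish — a global saturation change. Shapes have swapped their row and column positions — what was in the top-right is now in the bottom-left — a diagonal reflection.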